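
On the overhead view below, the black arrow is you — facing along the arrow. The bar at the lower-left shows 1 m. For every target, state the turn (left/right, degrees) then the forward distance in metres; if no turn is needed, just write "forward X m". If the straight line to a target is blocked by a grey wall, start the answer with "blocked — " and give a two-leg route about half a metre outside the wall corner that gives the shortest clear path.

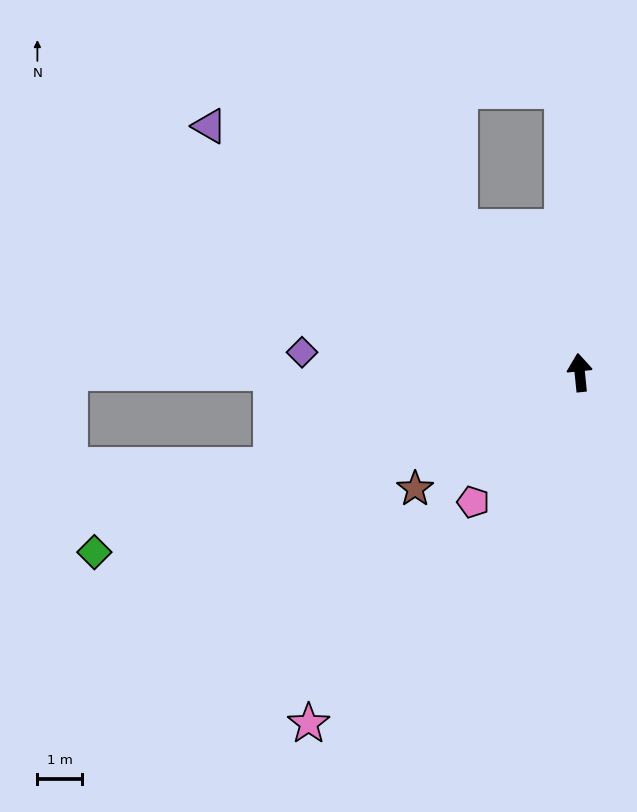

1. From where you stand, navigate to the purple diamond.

turn left 80°, forward 6.3 m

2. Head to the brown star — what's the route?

turn left 119°, forward 4.5 m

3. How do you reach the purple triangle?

turn left 51°, forward 10.0 m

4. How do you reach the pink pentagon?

turn left 135°, forward 3.8 m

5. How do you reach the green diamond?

turn left 105°, forward 11.6 m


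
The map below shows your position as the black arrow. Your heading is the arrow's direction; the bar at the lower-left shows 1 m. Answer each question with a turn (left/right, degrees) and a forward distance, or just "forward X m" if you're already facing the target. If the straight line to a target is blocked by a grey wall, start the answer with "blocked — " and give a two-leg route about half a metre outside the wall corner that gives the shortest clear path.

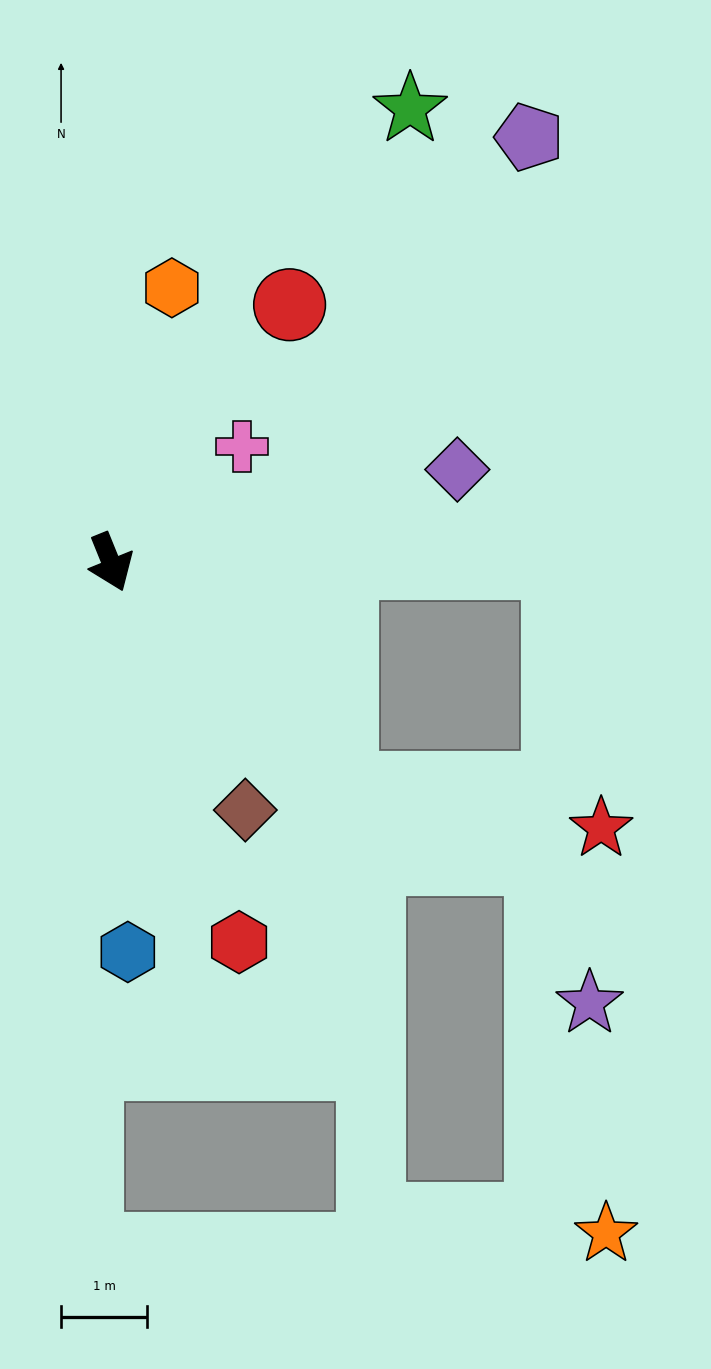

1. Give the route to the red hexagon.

turn right 3°, forward 4.7 m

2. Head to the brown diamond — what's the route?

turn left 6°, forward 3.3 m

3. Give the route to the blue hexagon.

turn right 20°, forward 4.5 m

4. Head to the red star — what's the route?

blocked — turn left 23°, forward 3.8 m, then turn left 36°, forward 3.1 m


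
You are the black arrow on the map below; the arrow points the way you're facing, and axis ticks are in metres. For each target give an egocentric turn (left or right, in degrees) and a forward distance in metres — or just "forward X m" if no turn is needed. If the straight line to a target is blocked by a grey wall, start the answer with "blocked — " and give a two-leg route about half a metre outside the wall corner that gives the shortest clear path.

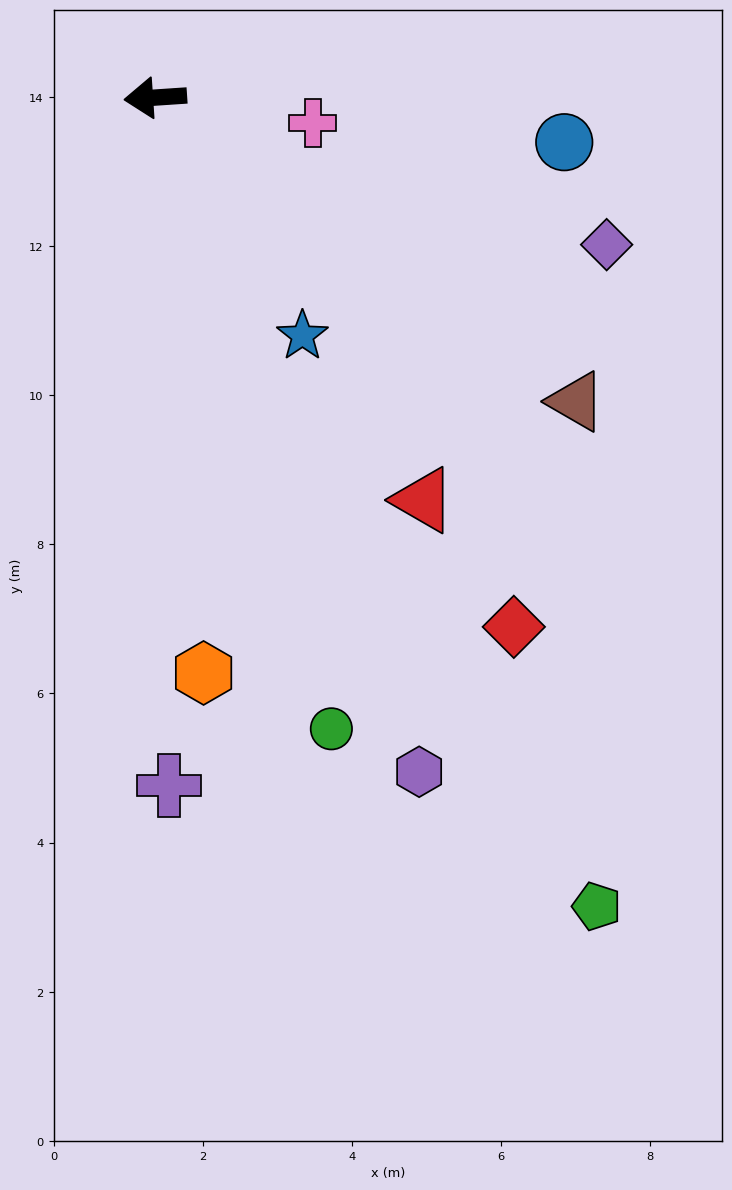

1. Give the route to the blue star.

turn left 118°, forward 3.8 m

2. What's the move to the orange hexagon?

turn left 91°, forward 7.7 m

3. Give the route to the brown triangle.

turn left 140°, forward 7.0 m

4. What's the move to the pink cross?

turn left 167°, forward 2.1 m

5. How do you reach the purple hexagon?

turn left 108°, forward 9.7 m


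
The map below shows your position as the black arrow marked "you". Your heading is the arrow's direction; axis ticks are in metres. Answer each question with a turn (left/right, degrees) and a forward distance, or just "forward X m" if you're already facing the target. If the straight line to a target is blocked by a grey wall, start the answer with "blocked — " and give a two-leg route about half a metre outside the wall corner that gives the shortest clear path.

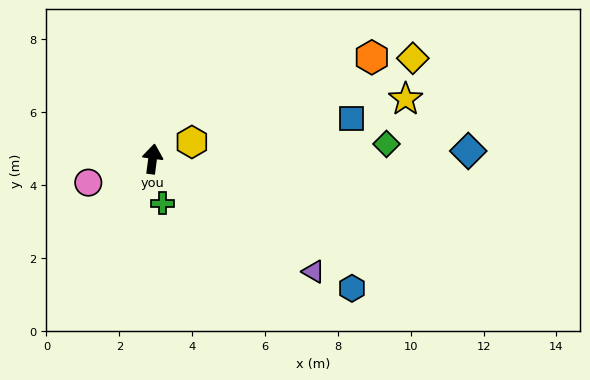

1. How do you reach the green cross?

turn right 160°, forward 1.3 m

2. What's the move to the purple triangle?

turn right 118°, forward 5.4 m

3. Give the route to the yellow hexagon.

turn right 59°, forward 1.2 m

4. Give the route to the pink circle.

turn left 118°, forward 1.9 m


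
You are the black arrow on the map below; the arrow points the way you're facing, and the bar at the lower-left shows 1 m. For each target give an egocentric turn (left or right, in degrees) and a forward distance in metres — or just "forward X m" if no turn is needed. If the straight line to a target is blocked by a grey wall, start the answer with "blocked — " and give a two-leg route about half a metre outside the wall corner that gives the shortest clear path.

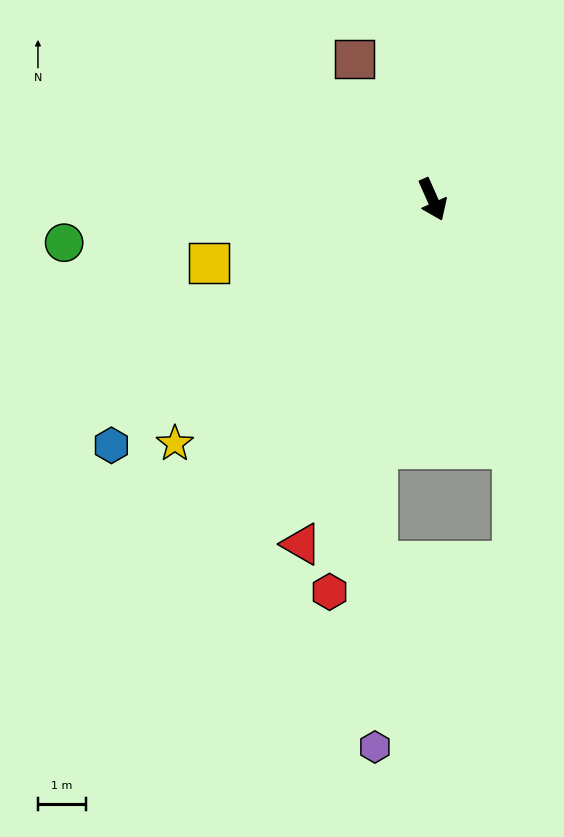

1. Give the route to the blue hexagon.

turn right 76°, forward 8.4 m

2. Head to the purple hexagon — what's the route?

blocked — turn right 37°, forward 5.3 m, then turn left 13°, forward 6.2 m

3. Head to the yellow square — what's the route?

turn right 98°, forward 4.8 m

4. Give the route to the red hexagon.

turn right 39°, forward 8.4 m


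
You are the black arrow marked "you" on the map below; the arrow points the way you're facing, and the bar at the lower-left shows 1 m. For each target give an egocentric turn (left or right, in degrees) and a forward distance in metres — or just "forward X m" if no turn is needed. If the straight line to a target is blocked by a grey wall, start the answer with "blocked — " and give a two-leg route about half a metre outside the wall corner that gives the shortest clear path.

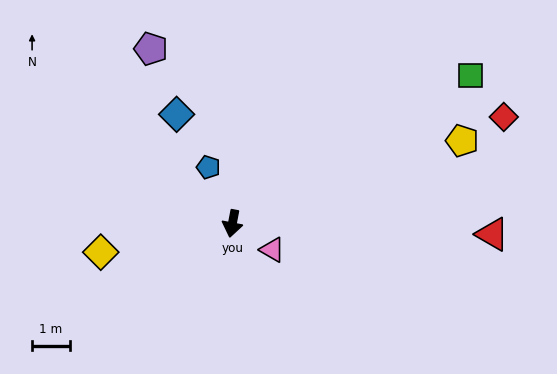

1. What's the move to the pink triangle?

turn left 68°, forward 1.3 m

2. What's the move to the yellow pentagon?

turn left 121°, forward 6.5 m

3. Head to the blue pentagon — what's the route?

turn right 146°, forward 1.6 m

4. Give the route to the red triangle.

turn left 98°, forward 6.9 m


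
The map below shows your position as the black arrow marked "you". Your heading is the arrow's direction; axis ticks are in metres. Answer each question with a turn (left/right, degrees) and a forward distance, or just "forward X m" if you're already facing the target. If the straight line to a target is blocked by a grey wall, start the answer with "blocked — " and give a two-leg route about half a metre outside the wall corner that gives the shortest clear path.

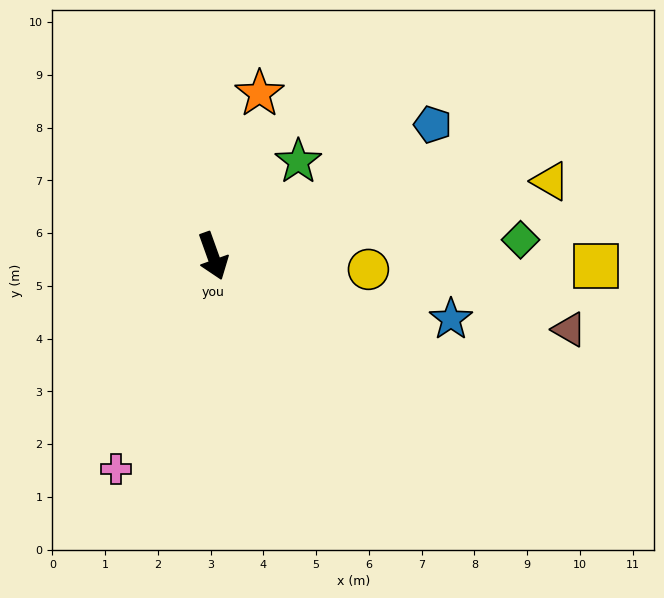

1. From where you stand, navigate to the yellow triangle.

turn left 83°, forward 6.6 m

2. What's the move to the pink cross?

turn right 44°, forward 4.4 m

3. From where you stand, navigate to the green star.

turn left 118°, forward 2.4 m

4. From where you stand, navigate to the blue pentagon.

turn left 101°, forward 4.9 m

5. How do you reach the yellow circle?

turn left 65°, forward 3.0 m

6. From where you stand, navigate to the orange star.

turn left 144°, forward 3.2 m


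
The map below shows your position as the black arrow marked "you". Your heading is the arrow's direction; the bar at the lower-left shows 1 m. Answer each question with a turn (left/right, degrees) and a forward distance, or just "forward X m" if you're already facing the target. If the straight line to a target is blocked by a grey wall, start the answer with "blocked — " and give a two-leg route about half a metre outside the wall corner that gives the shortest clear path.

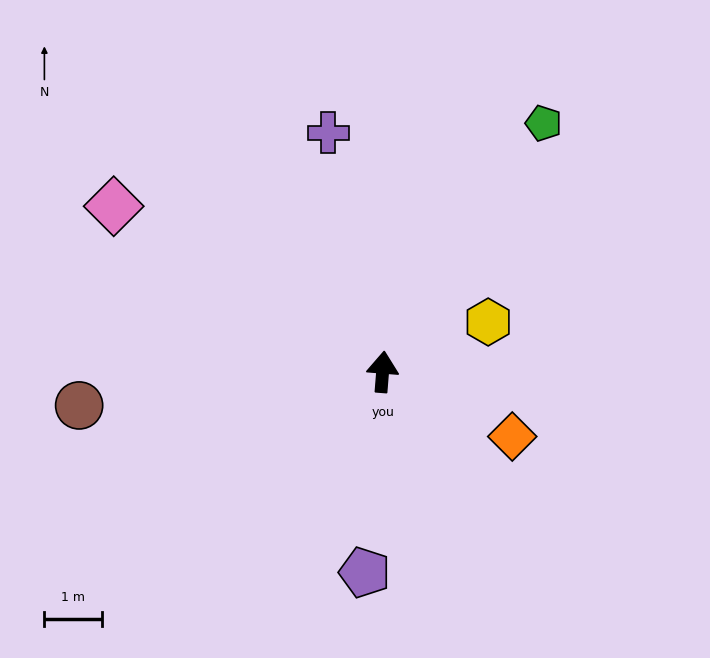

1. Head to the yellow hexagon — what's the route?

turn right 60°, forward 2.0 m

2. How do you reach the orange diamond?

turn right 112°, forward 2.5 m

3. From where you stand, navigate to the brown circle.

turn left 101°, forward 5.3 m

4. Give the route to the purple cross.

turn left 17°, forward 4.3 m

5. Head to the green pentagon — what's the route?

turn right 28°, forward 5.2 m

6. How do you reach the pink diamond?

turn left 63°, forward 5.5 m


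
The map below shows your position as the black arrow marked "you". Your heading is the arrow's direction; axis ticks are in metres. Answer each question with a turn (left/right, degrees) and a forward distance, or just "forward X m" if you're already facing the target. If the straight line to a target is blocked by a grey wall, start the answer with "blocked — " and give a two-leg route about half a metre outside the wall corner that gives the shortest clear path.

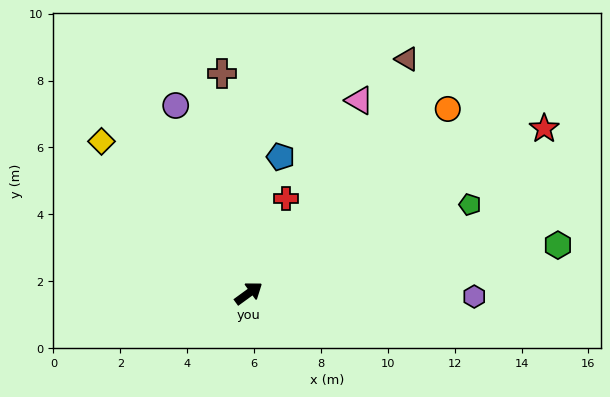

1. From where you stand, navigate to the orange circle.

turn left 7°, forward 8.1 m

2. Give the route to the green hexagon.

turn right 27°, forward 9.4 m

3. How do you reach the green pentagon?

turn right 14°, forward 7.1 m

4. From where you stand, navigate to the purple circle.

turn left 75°, forward 6.0 m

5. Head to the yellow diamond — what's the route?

turn left 98°, forward 6.3 m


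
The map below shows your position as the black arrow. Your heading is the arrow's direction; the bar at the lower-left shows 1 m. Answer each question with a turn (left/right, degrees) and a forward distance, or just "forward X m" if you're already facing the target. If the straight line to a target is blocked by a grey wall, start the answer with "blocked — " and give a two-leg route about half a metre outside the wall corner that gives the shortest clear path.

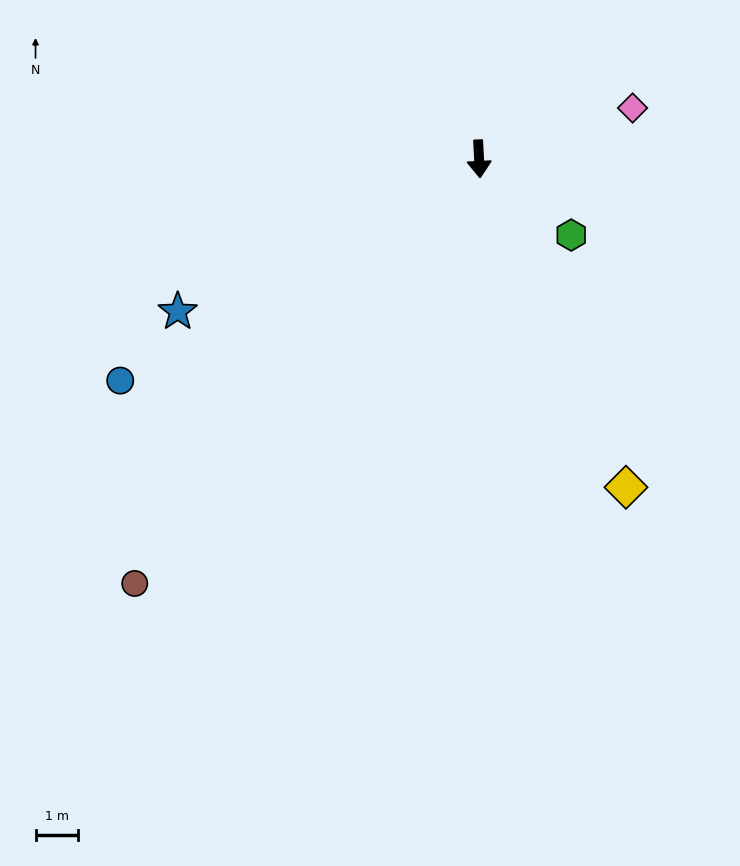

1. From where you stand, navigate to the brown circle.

turn right 42°, forward 12.8 m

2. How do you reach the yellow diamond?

turn left 21°, forward 8.4 m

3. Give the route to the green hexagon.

turn left 47°, forward 2.8 m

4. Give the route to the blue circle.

turn right 61°, forward 9.9 m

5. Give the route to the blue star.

turn right 66°, forward 7.9 m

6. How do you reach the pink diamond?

turn left 105°, forward 3.8 m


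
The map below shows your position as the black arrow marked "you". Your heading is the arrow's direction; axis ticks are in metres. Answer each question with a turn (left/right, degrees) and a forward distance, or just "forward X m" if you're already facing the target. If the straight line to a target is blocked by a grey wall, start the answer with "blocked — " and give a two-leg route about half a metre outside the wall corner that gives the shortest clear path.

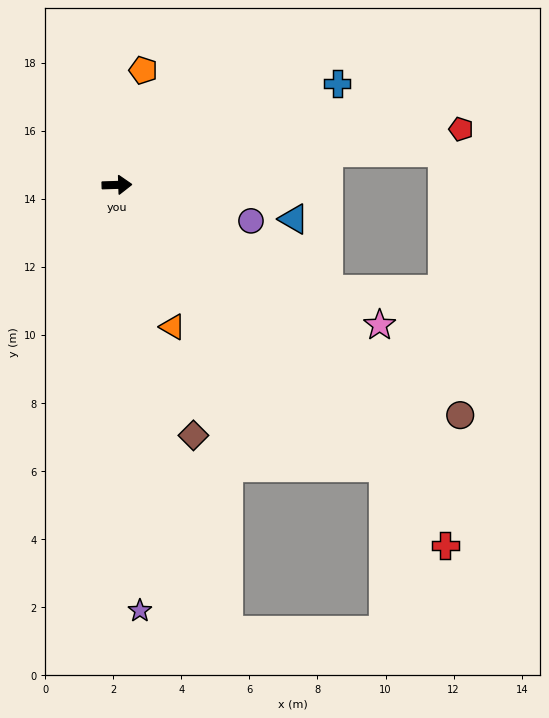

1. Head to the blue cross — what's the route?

turn left 23°, forward 7.1 m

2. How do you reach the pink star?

turn right 30°, forward 8.7 m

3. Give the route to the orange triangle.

turn right 70°, forward 4.5 m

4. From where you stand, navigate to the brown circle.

turn right 36°, forward 12.1 m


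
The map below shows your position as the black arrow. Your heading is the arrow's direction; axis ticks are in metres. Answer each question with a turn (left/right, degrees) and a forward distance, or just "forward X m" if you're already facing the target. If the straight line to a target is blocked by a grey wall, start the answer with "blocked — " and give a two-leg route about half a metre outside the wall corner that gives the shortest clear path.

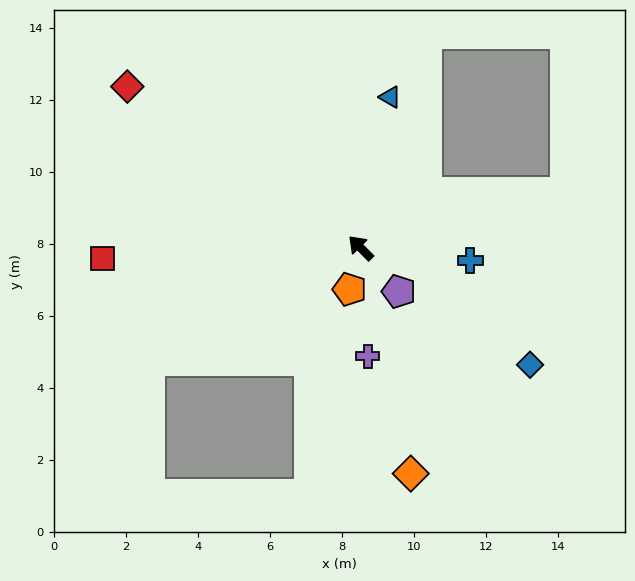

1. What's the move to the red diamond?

turn left 11°, forward 7.9 m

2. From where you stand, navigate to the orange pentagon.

turn left 120°, forward 1.2 m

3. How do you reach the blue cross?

turn right 141°, forward 3.1 m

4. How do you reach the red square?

turn left 48°, forward 7.2 m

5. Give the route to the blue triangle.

turn right 56°, forward 4.3 m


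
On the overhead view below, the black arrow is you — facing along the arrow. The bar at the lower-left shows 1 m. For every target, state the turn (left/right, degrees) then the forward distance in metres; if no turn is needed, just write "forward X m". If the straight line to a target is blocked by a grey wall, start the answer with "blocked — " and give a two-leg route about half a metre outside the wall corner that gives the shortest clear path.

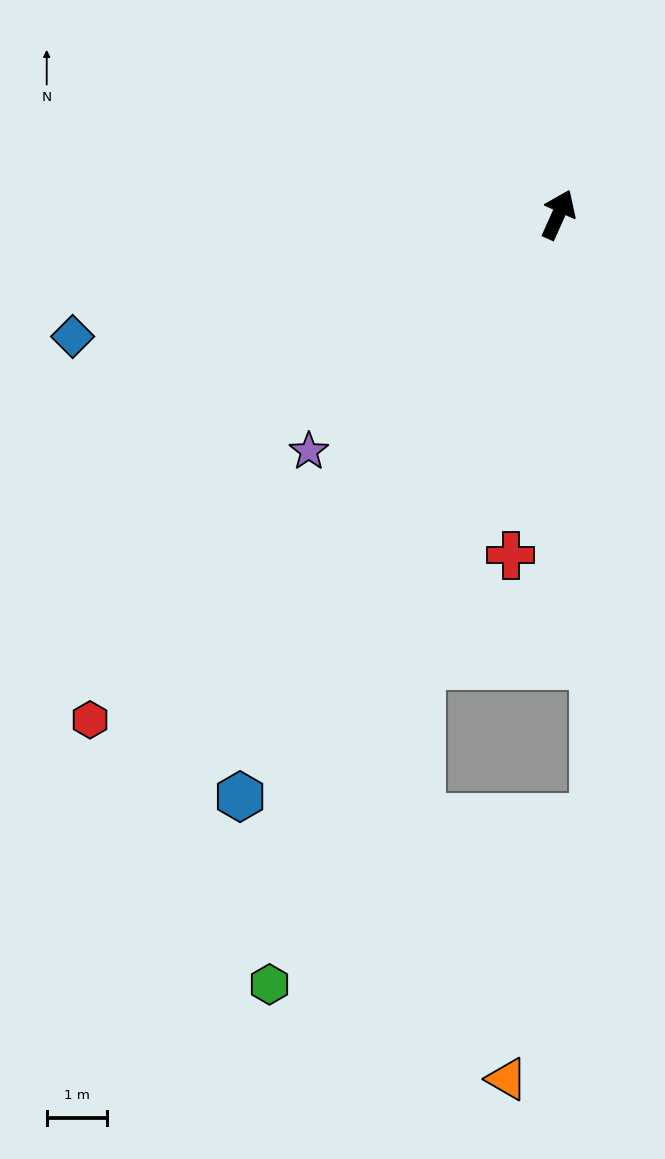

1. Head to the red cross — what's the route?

turn right 164°, forward 5.7 m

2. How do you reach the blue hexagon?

turn left 175°, forward 11.1 m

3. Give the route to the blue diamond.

turn left 128°, forward 8.4 m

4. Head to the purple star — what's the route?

turn left 158°, forward 5.7 m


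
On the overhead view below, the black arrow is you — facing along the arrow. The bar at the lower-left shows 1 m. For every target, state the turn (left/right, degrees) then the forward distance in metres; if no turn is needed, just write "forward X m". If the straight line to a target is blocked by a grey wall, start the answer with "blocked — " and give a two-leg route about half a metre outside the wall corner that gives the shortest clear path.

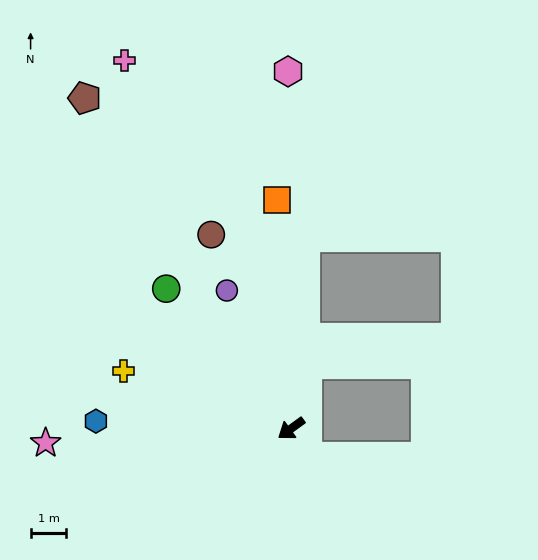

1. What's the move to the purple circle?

turn right 101°, forward 4.2 m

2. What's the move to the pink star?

turn right 33°, forward 6.9 m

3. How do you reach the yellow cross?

turn right 55°, forward 4.9 m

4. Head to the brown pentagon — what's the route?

turn right 94°, forward 10.9 m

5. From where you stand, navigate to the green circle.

turn right 84°, forward 5.2 m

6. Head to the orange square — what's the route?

turn right 122°, forward 6.4 m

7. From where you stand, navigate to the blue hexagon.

turn right 38°, forward 5.4 m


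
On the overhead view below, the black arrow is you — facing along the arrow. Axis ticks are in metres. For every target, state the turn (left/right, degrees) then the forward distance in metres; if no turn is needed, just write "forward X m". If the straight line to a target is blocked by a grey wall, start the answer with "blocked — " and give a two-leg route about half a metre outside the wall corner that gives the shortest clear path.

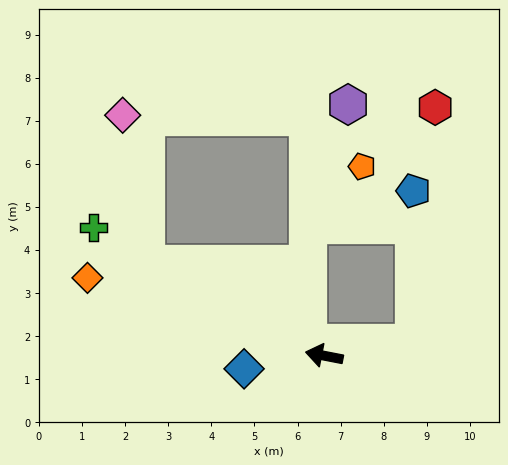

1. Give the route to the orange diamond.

turn right 7°, forward 5.8 m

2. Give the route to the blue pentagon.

blocked — turn right 160°, forward 2.1 m, then turn left 81°, forward 3.5 m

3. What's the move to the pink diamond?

blocked — turn right 16°, forward 4.7 m, then turn right 54°, forward 3.5 m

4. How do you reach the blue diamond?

turn left 20°, forward 1.9 m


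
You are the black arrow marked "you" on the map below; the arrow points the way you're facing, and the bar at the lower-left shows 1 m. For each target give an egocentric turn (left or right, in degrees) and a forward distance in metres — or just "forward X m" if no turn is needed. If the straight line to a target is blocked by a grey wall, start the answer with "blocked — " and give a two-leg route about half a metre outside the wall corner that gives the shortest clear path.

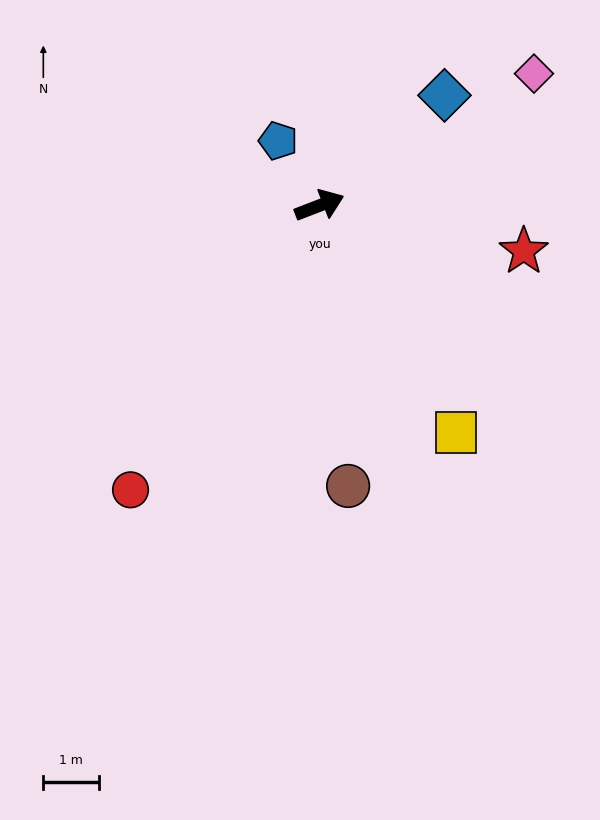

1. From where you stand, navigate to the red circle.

turn right 145°, forward 6.1 m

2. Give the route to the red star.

turn right 34°, forward 3.8 m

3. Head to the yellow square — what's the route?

turn right 80°, forward 4.8 m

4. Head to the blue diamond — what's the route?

turn left 20°, forward 3.0 m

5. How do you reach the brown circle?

turn right 105°, forward 5.1 m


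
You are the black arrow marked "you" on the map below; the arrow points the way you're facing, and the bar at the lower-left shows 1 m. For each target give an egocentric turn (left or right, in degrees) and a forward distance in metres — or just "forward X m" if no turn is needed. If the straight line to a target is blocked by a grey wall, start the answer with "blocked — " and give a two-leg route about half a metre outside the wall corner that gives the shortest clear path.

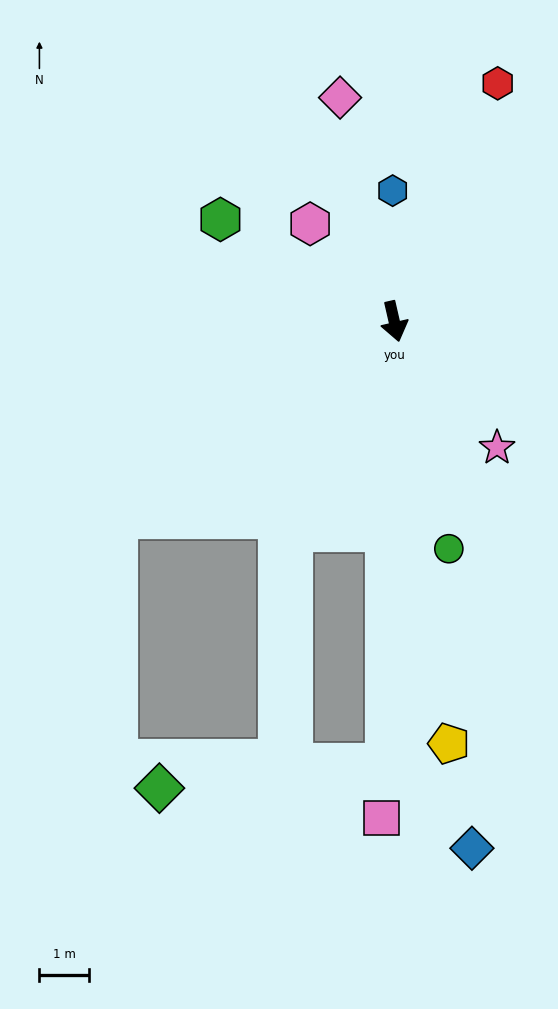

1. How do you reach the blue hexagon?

turn left 168°, forward 2.6 m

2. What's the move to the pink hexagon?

turn right 152°, forward 2.6 m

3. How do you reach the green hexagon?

turn right 133°, forward 4.0 m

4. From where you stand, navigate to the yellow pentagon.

turn right 6°, forward 8.5 m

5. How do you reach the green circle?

forward 4.7 m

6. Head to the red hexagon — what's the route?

turn left 144°, forward 5.2 m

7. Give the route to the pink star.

turn left 26°, forward 3.3 m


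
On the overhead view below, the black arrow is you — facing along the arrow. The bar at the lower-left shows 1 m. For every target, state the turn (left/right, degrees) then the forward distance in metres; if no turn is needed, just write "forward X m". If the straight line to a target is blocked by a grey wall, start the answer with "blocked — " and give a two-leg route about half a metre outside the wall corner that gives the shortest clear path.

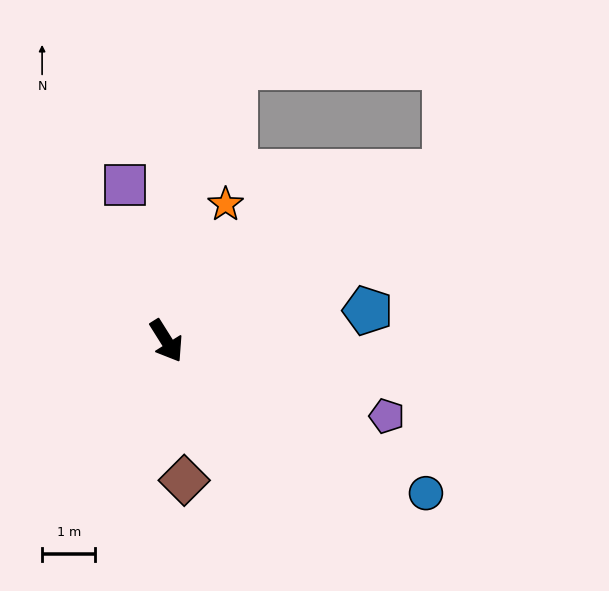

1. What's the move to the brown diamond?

turn right 25°, forward 2.6 m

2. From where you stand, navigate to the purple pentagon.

turn left 39°, forward 4.4 m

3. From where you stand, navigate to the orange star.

turn left 124°, forward 2.8 m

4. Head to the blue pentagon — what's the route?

turn left 66°, forward 3.8 m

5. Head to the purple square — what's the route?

turn left 163°, forward 3.0 m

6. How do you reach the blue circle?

turn left 27°, forward 5.6 m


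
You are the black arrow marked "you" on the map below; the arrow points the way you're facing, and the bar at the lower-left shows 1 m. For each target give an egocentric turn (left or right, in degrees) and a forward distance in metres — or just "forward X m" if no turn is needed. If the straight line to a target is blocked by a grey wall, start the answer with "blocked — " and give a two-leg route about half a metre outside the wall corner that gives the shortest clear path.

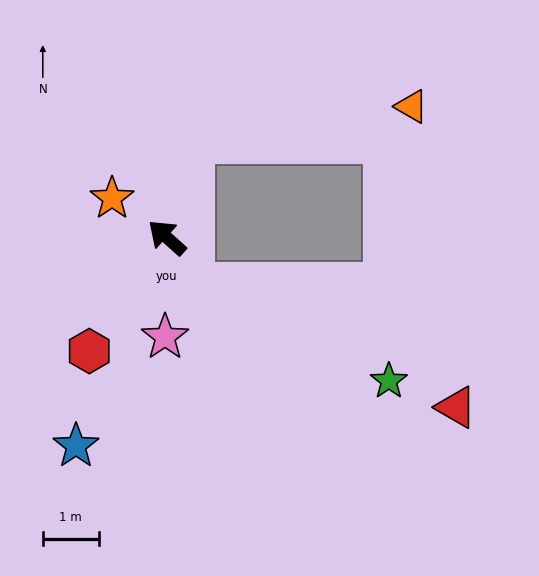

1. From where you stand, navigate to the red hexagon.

turn left 98°, forward 2.5 m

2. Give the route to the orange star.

turn left 6°, forward 1.2 m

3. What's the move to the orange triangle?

blocked — turn right 62°, forward 1.8 m, then turn right 68°, forward 4.0 m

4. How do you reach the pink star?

turn left 131°, forward 1.8 m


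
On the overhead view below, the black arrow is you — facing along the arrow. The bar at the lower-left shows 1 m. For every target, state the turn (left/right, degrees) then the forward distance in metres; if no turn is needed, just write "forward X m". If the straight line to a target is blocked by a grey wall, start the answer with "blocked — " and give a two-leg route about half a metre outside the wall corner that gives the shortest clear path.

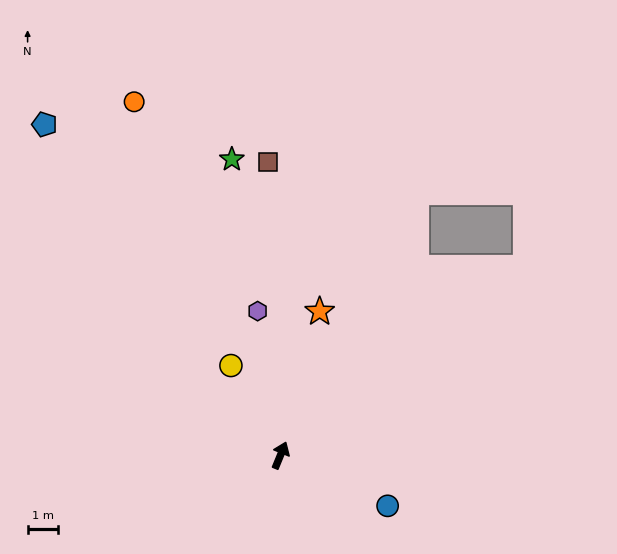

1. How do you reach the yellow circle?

turn left 51°, forward 3.3 m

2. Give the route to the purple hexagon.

turn left 31°, forward 4.8 m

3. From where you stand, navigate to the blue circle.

turn right 93°, forward 3.9 m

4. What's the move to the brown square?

turn left 25°, forward 9.6 m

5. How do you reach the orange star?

turn left 7°, forward 4.9 m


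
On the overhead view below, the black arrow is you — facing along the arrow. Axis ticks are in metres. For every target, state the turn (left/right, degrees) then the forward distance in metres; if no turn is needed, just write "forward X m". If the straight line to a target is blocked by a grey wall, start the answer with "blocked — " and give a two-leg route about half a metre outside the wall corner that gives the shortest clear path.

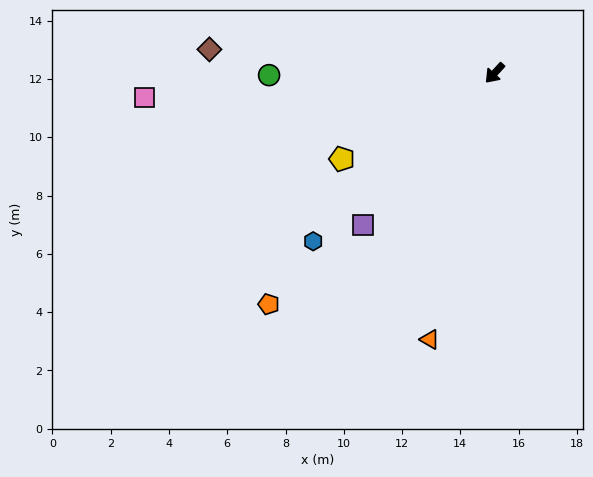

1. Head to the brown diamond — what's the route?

turn right 52°, forward 9.8 m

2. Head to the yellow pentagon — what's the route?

turn right 18°, forward 6.0 m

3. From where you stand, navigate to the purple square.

forward 6.9 m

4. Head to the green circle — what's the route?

turn right 47°, forward 7.7 m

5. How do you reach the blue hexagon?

turn right 5°, forward 8.5 m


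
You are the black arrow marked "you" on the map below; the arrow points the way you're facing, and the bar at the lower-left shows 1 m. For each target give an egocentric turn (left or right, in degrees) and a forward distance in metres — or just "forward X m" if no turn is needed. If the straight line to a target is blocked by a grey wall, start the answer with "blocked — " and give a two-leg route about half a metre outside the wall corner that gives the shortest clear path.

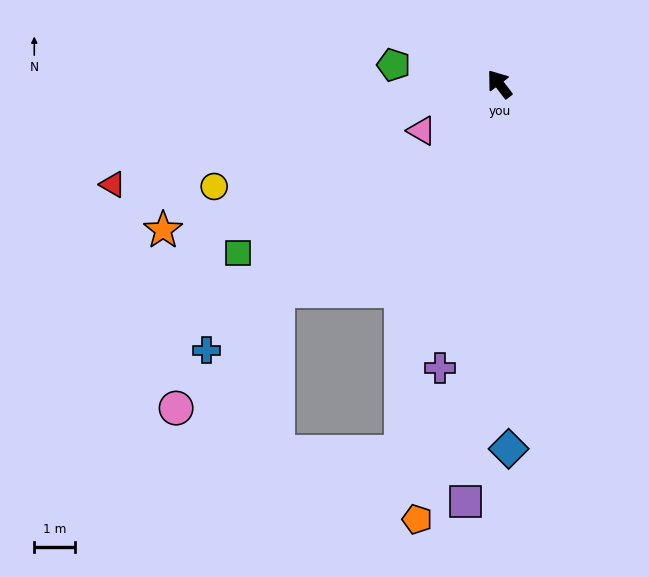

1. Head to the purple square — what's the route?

turn left 138°, forward 10.2 m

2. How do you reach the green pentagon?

turn left 43°, forward 2.6 m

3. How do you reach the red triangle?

turn left 67°, forward 9.8 m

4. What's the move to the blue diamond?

turn left 144°, forward 8.9 m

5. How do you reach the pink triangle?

turn left 84°, forward 2.2 m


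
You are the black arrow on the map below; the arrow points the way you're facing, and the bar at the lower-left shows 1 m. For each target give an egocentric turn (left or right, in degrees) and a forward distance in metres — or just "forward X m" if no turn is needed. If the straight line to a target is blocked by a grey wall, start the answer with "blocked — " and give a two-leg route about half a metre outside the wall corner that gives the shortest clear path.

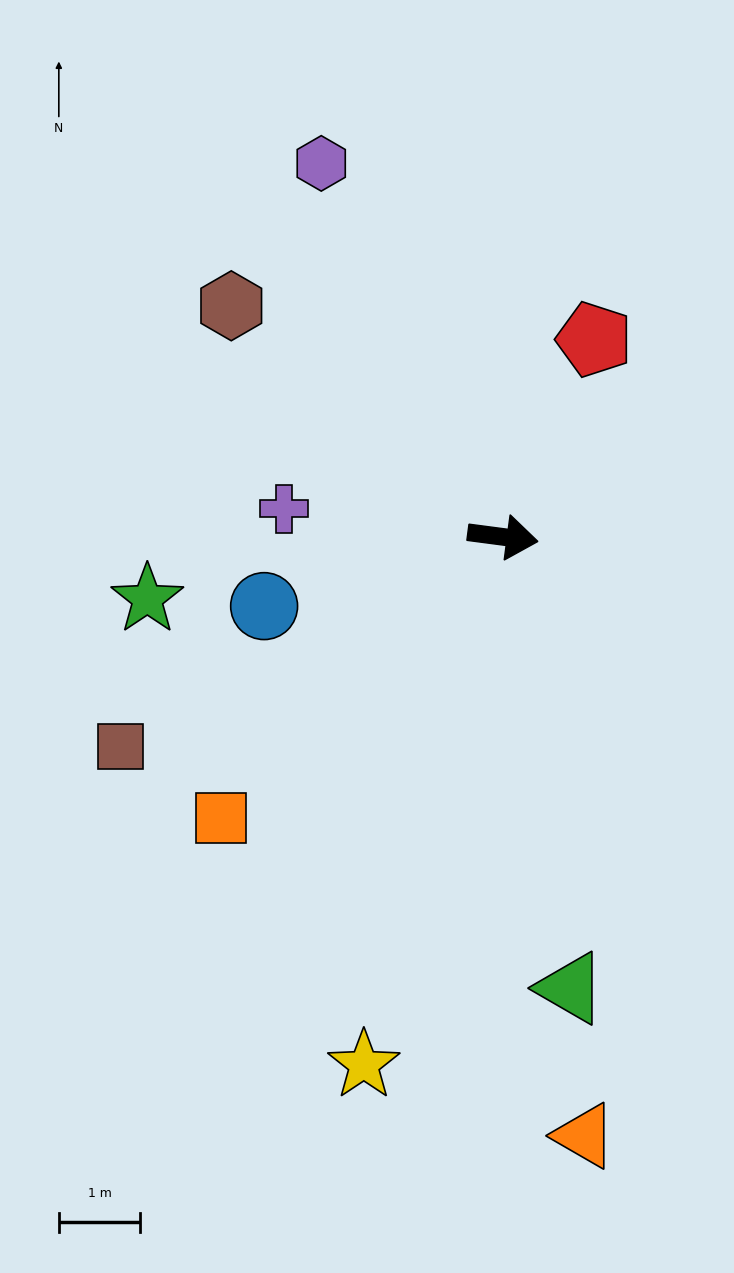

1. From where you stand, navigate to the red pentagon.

turn left 73°, forward 2.7 m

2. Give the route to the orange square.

turn right 128°, forward 4.9 m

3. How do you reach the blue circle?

turn right 156°, forward 3.1 m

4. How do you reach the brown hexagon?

turn left 147°, forward 4.4 m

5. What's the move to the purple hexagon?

turn left 123°, forward 5.1 m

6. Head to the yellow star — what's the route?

turn right 97°, forward 6.7 m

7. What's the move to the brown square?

turn right 144°, forward 5.3 m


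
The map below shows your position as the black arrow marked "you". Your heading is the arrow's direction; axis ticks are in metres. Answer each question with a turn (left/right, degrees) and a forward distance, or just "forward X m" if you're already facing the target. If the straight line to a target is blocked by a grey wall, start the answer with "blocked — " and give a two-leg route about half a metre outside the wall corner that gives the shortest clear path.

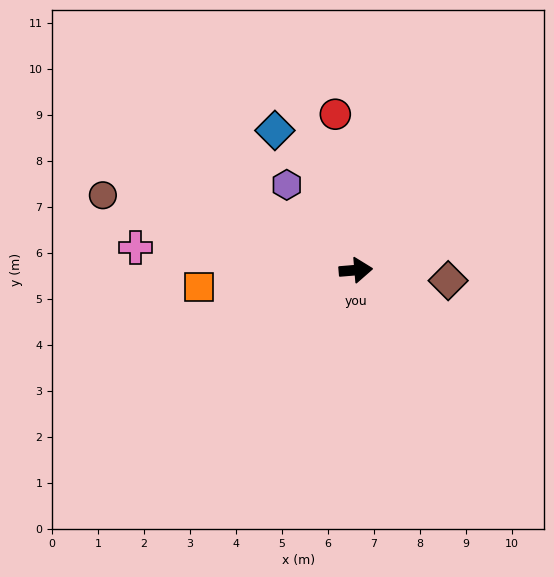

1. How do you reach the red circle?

turn left 93°, forward 3.4 m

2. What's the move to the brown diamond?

turn right 11°, forward 2.0 m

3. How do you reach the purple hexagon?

turn left 124°, forward 2.4 m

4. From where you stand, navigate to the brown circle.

turn left 159°, forward 5.7 m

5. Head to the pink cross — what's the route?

turn left 169°, forward 4.8 m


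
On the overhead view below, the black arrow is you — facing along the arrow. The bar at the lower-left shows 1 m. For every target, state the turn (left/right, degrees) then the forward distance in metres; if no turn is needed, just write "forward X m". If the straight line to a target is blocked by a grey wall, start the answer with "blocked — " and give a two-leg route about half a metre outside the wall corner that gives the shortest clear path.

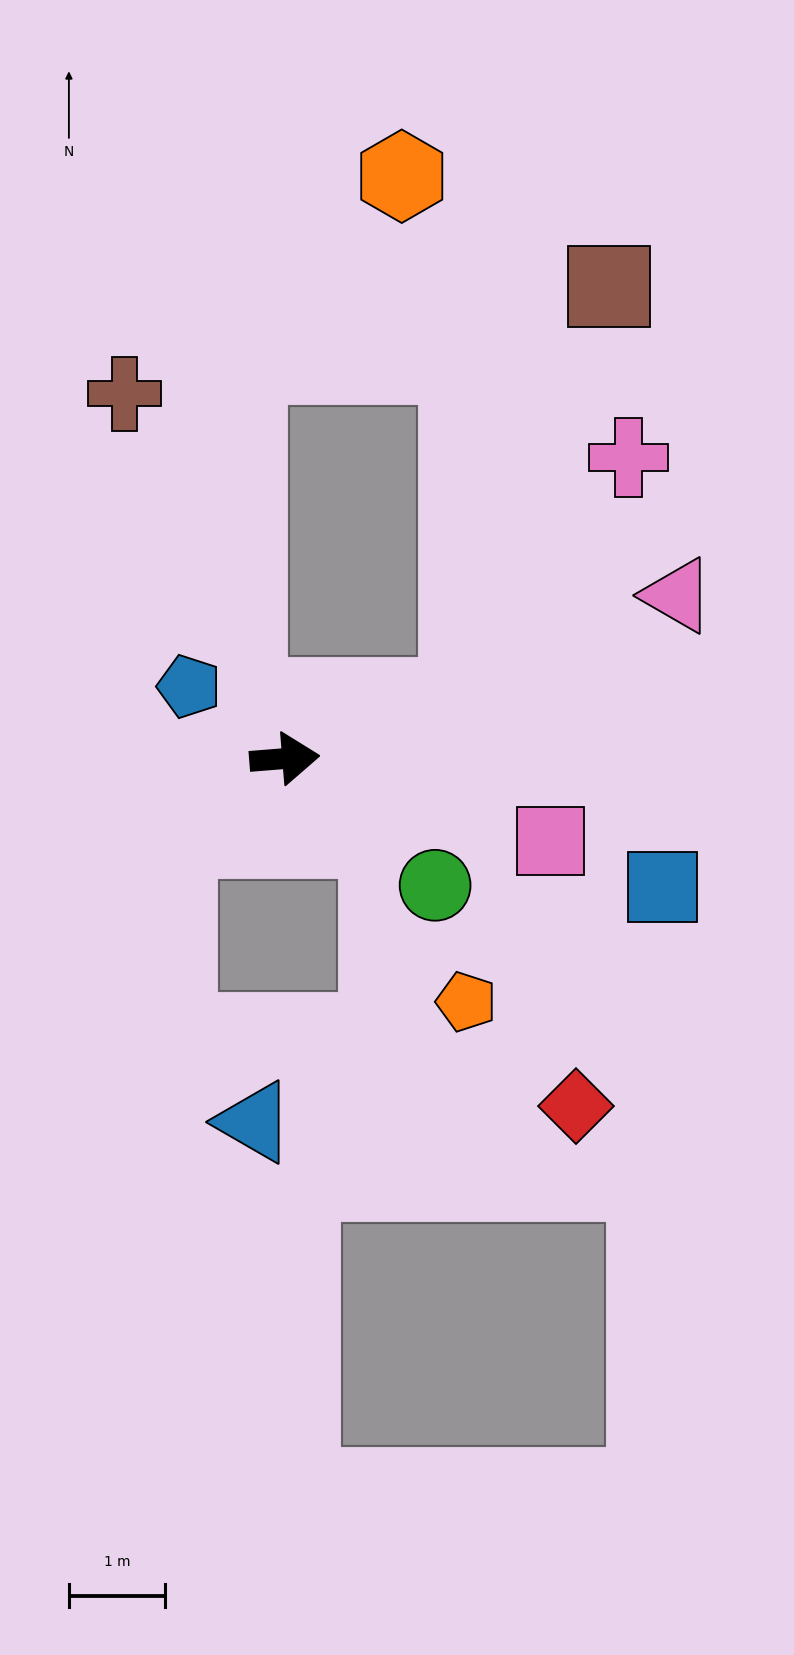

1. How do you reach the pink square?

turn right 22°, forward 2.9 m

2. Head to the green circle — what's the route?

turn right 45°, forward 2.0 m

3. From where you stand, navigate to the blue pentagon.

turn left 138°, forward 1.2 m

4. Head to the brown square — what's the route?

blocked — turn left 14°, forward 1.9 m, then turn left 52°, forward 4.5 m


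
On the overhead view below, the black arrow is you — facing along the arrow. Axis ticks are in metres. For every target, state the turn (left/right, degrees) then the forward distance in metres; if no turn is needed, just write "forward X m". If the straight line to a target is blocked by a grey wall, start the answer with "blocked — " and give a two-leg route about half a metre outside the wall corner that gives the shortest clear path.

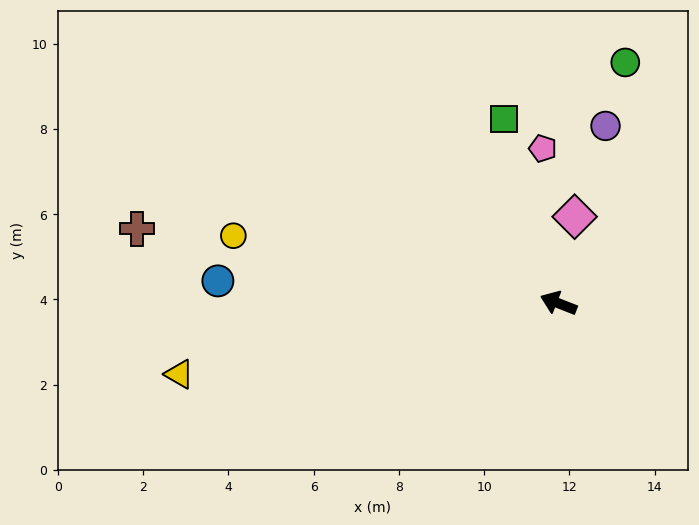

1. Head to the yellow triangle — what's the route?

turn left 32°, forward 9.0 m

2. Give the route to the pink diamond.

turn right 79°, forward 2.1 m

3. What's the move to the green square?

turn right 52°, forward 4.5 m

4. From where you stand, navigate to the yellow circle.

turn left 10°, forward 7.8 m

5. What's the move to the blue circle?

turn left 18°, forward 8.0 m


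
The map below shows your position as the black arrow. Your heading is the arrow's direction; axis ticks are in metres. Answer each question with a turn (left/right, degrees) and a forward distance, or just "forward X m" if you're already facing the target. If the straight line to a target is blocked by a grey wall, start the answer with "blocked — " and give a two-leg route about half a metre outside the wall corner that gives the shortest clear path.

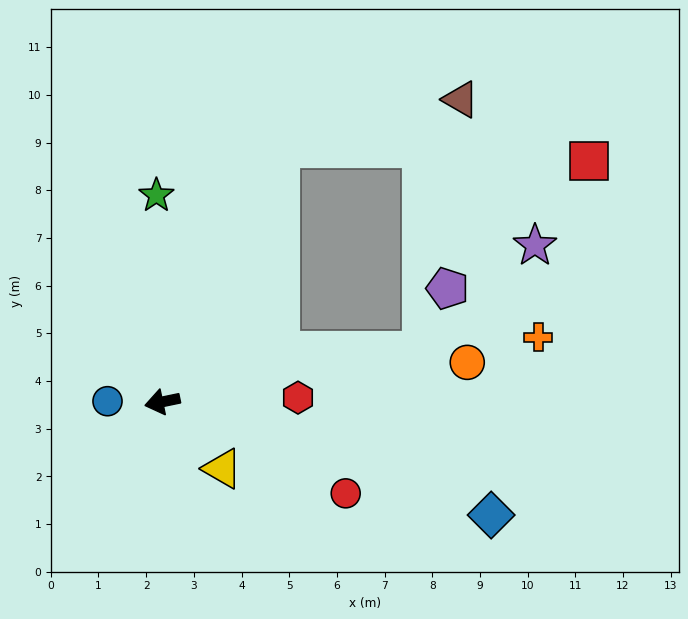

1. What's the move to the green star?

turn right 100°, forward 4.3 m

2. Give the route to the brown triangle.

blocked — turn right 126°, forward 5.9 m, then turn right 51°, forward 3.9 m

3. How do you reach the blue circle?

turn right 12°, forward 1.2 m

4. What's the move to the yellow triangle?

turn left 120°, forward 1.9 m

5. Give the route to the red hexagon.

turn left 170°, forward 2.8 m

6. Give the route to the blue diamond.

turn left 149°, forward 7.3 m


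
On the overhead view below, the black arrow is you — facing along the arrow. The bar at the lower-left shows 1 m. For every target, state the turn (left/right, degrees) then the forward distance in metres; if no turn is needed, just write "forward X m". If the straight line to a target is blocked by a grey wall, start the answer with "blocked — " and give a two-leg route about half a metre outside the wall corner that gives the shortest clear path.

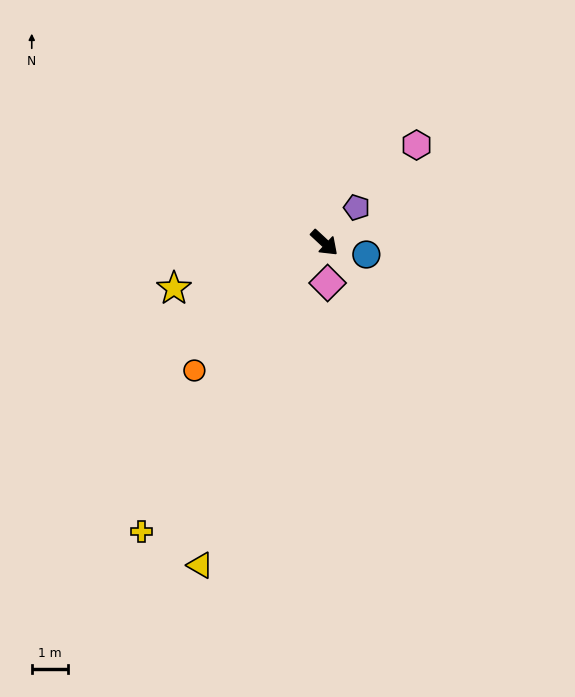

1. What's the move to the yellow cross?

turn right 79°, forward 9.4 m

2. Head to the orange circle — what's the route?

turn right 93°, forward 5.0 m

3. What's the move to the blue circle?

turn left 27°, forward 1.2 m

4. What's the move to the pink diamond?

turn right 43°, forward 1.1 m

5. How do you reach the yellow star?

turn right 120°, forward 4.3 m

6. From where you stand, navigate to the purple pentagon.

turn left 90°, forward 1.3 m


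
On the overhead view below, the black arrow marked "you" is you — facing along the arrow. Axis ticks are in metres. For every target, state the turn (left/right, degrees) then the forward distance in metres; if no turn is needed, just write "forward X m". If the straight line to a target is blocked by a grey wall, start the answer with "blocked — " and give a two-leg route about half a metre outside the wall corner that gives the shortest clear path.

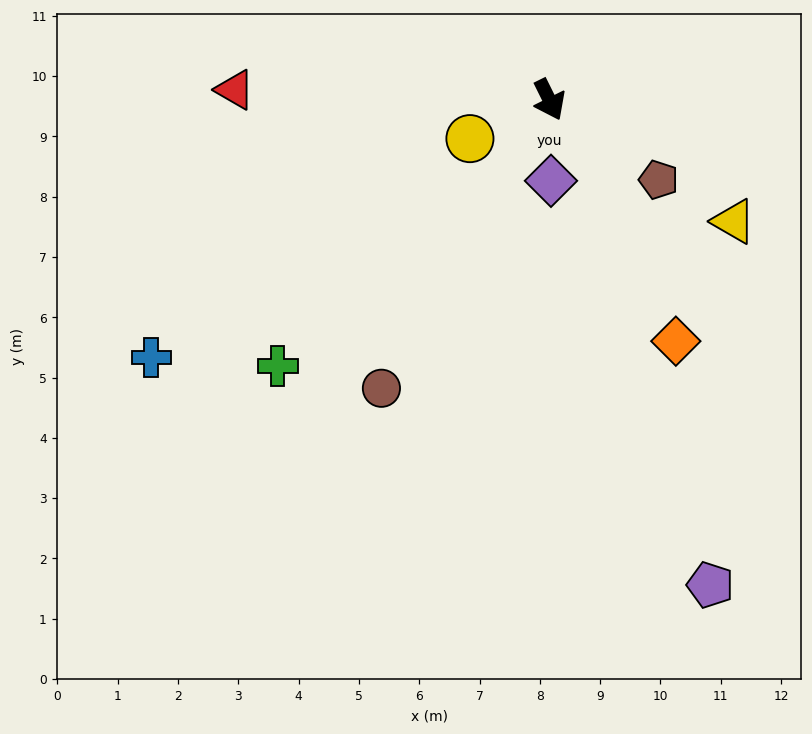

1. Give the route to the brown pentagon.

turn left 27°, forward 2.2 m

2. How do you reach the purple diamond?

turn right 25°, forward 1.3 m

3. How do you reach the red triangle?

turn right 118°, forward 5.2 m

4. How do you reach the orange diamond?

forward 4.5 m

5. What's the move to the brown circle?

turn right 57°, forward 5.5 m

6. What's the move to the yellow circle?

turn right 90°, forward 1.5 m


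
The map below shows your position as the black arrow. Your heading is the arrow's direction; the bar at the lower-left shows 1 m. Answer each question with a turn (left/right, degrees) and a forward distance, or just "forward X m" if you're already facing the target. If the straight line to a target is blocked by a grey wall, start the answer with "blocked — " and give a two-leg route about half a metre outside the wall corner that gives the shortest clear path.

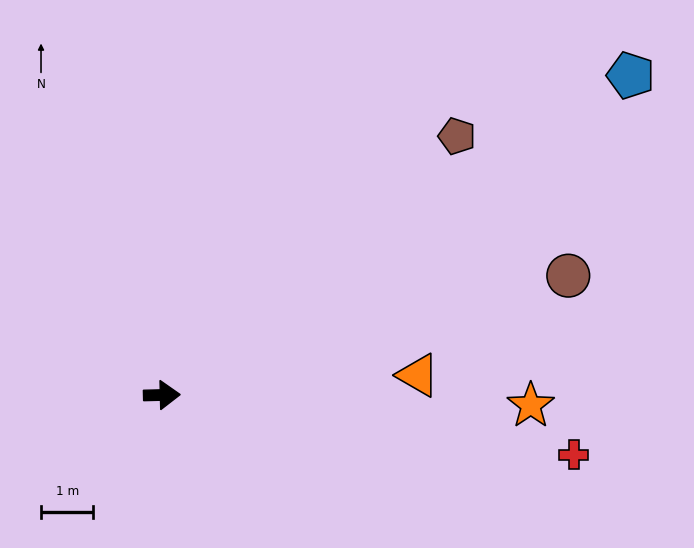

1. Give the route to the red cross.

turn right 10°, forward 8.0 m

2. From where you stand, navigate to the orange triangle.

turn left 3°, forward 4.9 m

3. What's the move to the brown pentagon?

turn left 40°, forward 7.5 m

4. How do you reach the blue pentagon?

turn left 33°, forward 10.8 m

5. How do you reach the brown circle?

turn left 15°, forward 8.1 m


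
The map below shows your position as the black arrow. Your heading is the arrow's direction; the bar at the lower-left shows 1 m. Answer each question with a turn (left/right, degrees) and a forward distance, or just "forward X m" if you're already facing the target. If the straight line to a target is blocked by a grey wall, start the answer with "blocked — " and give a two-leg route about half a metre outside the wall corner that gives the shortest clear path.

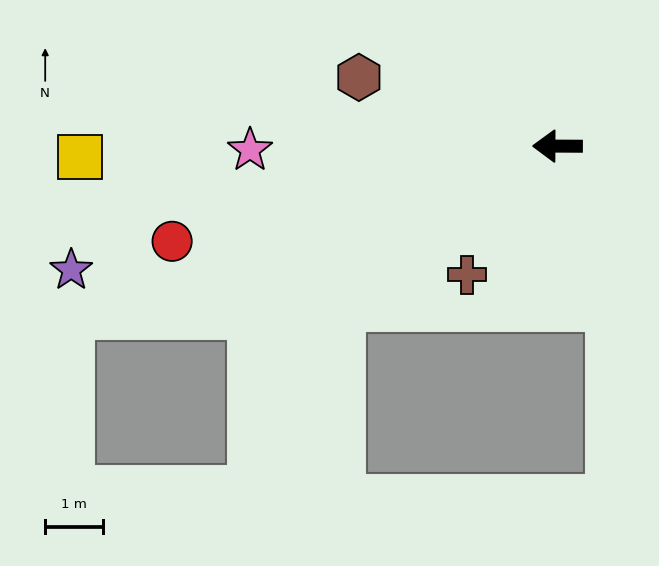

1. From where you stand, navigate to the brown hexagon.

turn right 19°, forward 3.7 m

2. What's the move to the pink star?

forward 5.3 m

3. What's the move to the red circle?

turn left 14°, forward 6.9 m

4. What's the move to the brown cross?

turn left 55°, forward 2.7 m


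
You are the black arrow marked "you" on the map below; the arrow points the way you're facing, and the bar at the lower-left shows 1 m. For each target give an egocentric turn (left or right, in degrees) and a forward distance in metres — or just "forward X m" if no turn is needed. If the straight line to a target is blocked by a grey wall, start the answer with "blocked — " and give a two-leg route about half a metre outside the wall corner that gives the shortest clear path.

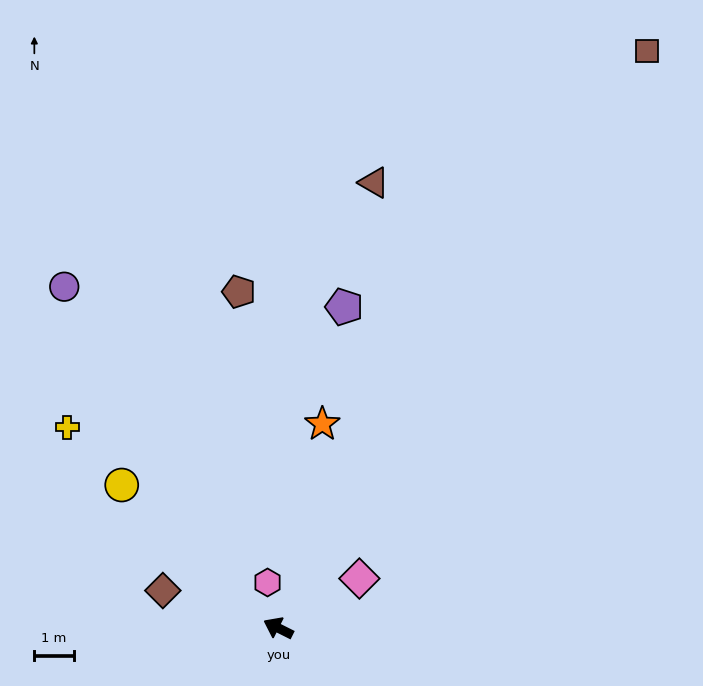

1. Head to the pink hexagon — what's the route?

turn right 50°, forward 1.2 m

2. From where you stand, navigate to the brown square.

turn right 96°, forward 17.3 m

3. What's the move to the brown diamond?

turn left 9°, forward 3.1 m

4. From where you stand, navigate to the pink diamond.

turn right 122°, forward 2.4 m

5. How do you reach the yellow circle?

turn right 16°, forward 5.3 m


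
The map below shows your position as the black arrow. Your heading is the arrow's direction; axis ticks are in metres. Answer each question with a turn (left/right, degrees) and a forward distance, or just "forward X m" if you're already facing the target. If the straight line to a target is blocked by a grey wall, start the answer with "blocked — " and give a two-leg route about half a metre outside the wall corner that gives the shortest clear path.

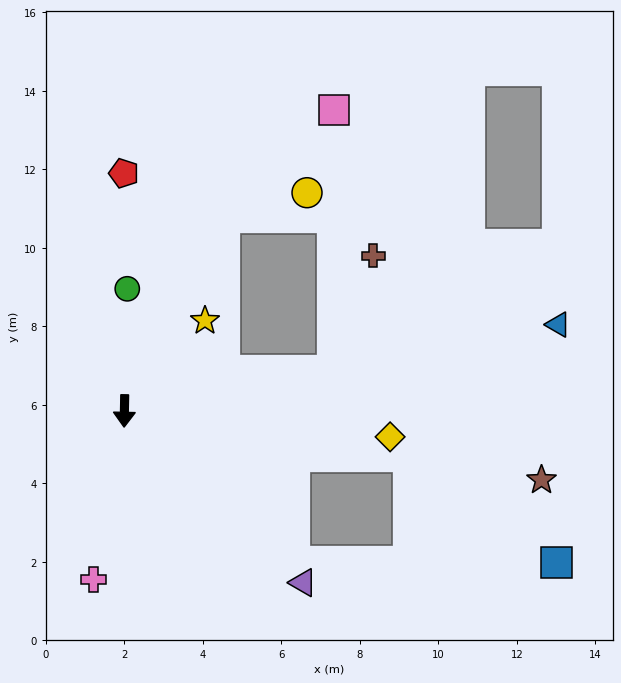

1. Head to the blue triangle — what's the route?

turn left 102°, forward 11.3 m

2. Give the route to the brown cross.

blocked — turn left 102°, forward 5.4 m, then turn left 60°, forward 3.1 m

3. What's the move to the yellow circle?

blocked — turn left 154°, forward 5.6 m, then turn right 47°, forward 2.2 m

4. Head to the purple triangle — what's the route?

turn left 47°, forward 6.3 m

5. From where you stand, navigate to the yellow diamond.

turn left 86°, forward 6.8 m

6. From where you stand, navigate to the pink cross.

turn right 9°, forward 4.4 m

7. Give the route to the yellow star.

turn left 139°, forward 3.1 m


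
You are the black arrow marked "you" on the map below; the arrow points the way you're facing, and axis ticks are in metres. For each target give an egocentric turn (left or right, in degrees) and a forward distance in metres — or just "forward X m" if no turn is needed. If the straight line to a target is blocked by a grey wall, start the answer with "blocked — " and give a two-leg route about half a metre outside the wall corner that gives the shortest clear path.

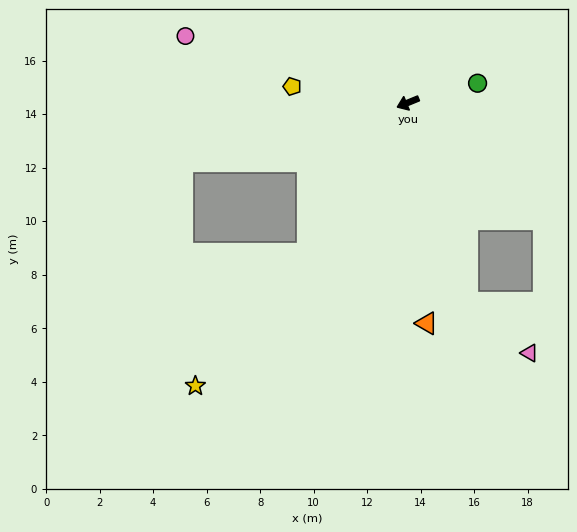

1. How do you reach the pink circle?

turn right 39°, forward 8.7 m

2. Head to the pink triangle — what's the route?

blocked — turn left 84°, forward 7.8 m, then turn left 35°, forward 3.0 m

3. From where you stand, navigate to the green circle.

turn left 173°, forward 2.7 m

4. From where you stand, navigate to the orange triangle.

turn left 73°, forward 8.3 m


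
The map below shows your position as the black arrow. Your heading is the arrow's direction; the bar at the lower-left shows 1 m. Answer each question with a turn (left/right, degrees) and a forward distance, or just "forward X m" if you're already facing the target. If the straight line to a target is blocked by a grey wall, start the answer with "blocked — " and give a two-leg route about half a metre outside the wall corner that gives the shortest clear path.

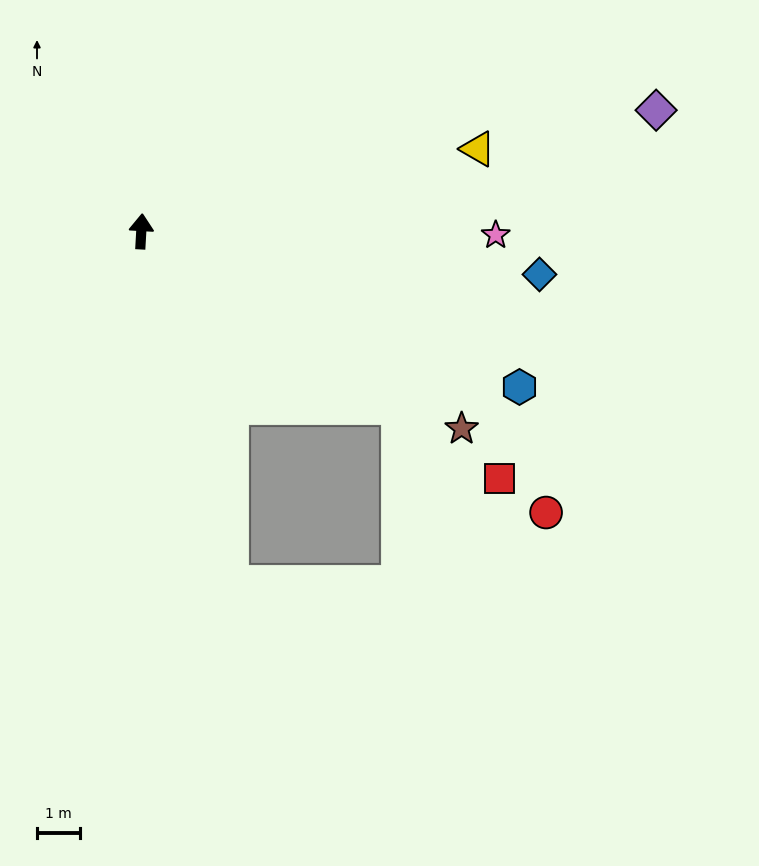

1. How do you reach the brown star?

turn right 118°, forward 8.7 m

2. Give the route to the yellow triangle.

turn right 73°, forward 8.0 m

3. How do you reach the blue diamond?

turn right 93°, forward 9.3 m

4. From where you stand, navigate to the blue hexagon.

turn right 109°, forward 9.5 m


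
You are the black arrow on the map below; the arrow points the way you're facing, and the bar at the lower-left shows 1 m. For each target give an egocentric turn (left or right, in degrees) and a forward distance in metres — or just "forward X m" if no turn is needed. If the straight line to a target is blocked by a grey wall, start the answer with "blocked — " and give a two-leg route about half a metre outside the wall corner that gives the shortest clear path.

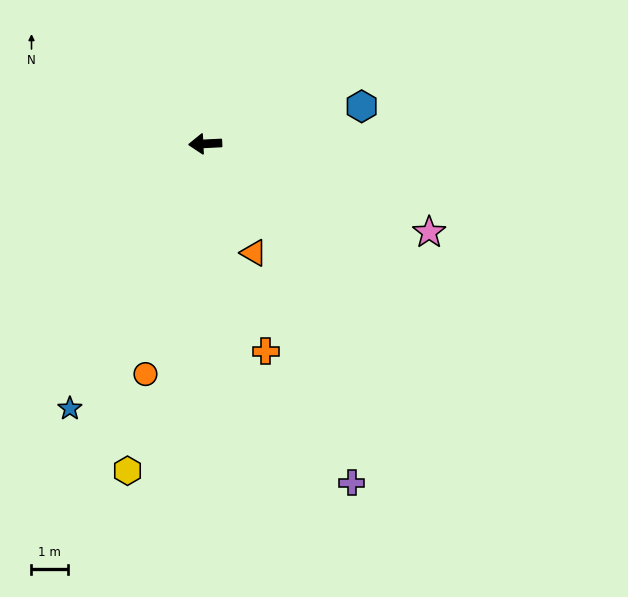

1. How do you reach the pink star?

turn left 156°, forward 6.6 m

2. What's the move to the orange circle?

turn left 73°, forward 6.5 m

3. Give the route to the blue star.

turn left 60°, forward 8.1 m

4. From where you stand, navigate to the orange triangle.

turn left 111°, forward 3.3 m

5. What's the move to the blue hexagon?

turn right 169°, forward 4.4 m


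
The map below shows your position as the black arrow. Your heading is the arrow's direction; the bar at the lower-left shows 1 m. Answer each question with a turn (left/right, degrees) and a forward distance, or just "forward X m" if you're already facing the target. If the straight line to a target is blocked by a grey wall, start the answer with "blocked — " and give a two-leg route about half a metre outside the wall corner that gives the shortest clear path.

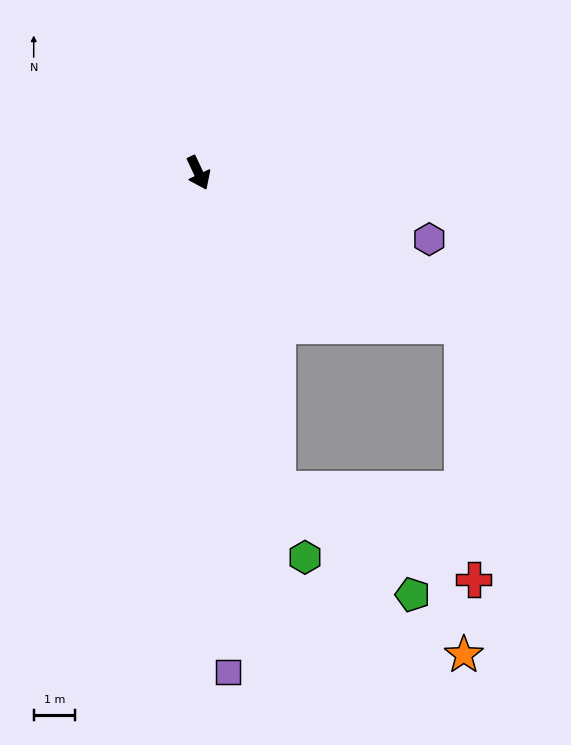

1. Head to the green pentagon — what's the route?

blocked — turn right 11°, forward 7.9 m, then turn left 37°, forward 4.1 m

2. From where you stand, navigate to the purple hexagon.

turn left 49°, forward 5.8 m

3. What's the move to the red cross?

blocked — turn right 11°, forward 7.9 m, then turn left 51°, forward 5.2 m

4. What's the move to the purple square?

turn right 22°, forward 12.1 m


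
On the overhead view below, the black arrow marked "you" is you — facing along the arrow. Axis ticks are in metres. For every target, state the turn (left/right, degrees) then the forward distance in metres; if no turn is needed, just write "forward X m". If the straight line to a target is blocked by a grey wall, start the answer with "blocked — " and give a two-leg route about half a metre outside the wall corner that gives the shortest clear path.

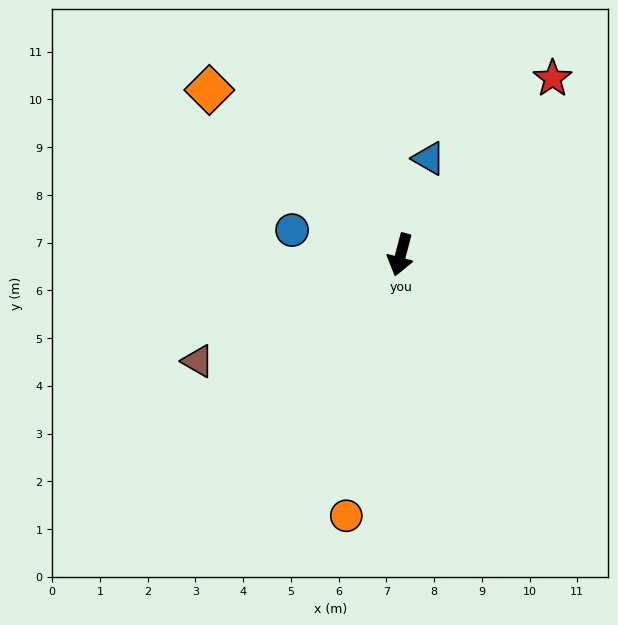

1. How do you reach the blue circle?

turn right 88°, forward 2.3 m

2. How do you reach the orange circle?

turn left 3°, forward 5.6 m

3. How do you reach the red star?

turn left 154°, forward 4.9 m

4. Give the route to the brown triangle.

turn right 48°, forward 4.8 m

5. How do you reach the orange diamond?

turn right 116°, forward 5.3 m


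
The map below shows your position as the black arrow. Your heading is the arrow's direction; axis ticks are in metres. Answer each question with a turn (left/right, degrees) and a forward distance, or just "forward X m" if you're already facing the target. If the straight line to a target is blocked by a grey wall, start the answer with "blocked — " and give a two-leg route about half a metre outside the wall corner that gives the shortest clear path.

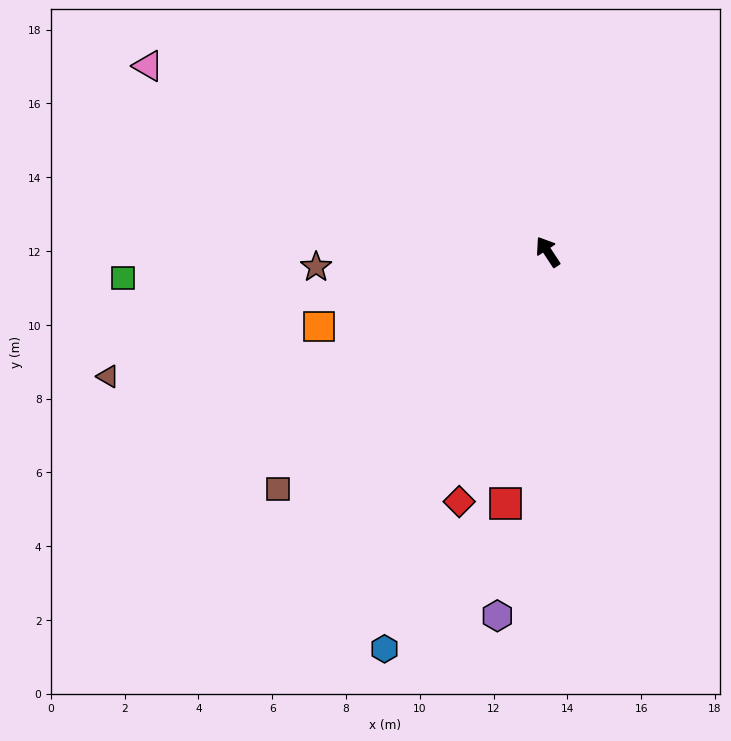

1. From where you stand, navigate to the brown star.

turn left 60°, forward 6.3 m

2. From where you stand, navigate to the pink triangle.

turn left 32°, forward 11.9 m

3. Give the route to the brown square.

turn left 98°, forward 9.7 m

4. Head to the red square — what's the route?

turn left 137°, forward 6.9 m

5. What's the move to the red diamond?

turn left 127°, forward 7.2 m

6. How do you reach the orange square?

turn left 75°, forward 6.5 m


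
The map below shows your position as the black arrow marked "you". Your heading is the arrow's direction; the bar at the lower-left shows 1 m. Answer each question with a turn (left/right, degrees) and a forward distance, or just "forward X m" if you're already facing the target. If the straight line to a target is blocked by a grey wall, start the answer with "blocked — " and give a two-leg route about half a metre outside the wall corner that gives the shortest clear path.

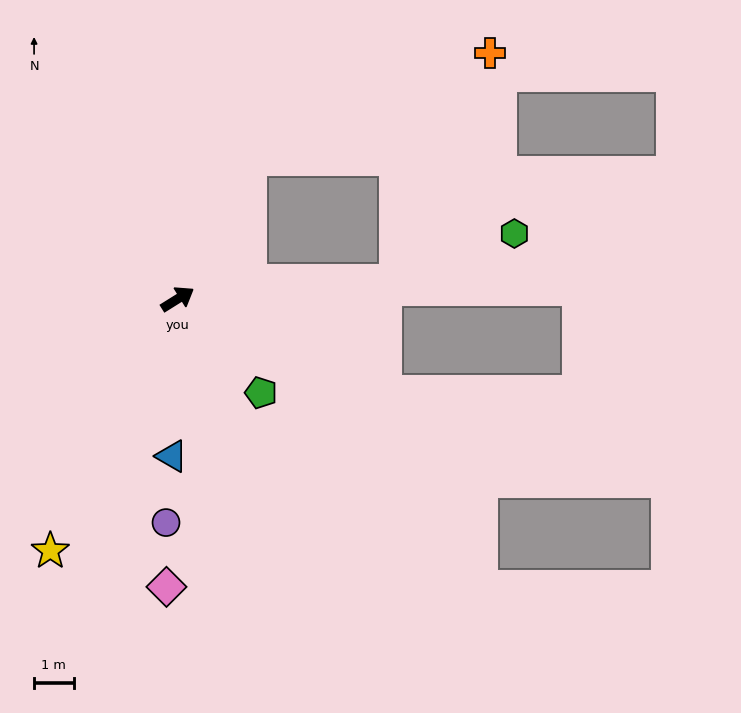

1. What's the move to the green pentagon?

turn right 80°, forward 3.2 m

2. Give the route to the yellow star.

turn right 149°, forward 7.1 m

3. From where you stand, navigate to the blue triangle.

turn right 124°, forward 4.0 m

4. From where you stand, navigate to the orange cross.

blocked — turn left 31°, forward 4.0 m, then turn right 39°, forward 6.6 m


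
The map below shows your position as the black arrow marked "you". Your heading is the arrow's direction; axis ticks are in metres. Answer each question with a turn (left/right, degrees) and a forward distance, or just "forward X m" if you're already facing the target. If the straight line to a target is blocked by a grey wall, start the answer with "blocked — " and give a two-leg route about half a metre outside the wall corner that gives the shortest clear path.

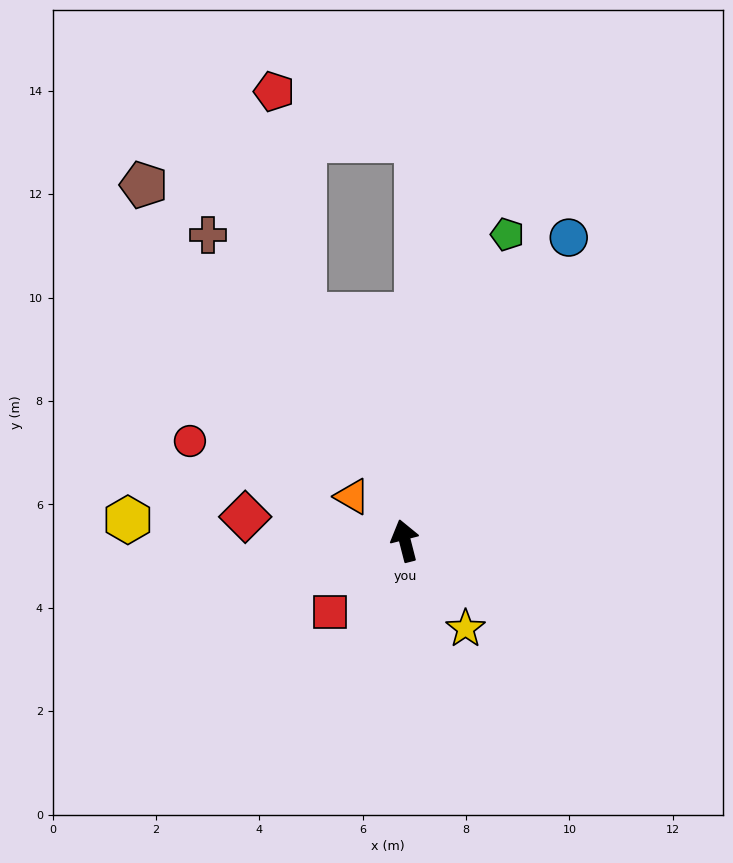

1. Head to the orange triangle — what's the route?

turn left 36°, forward 1.3 m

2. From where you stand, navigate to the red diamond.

turn left 67°, forward 3.1 m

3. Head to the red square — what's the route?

turn left 119°, forward 2.0 m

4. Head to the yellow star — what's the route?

turn right 160°, forward 2.1 m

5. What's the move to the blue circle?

turn right 43°, forward 6.7 m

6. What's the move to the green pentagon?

turn right 33°, forward 6.2 m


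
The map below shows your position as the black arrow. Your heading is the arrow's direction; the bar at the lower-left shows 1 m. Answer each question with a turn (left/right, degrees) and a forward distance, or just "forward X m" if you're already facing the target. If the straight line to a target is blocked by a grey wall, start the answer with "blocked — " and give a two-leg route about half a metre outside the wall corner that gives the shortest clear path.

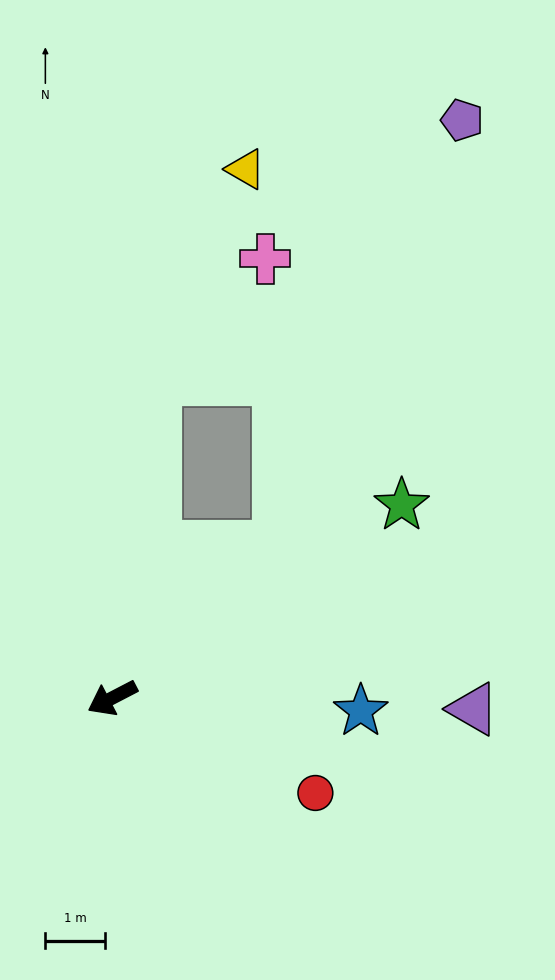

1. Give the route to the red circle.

turn left 127°, forward 3.7 m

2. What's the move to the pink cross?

blocked — turn right 125°, forward 5.3 m, then turn right 34°, forward 2.7 m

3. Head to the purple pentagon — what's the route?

blocked — turn right 165°, forward 3.7 m, then turn left 24°, forward 7.7 m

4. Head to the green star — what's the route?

turn right 174°, forward 5.8 m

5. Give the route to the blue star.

turn left 150°, forward 4.2 m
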